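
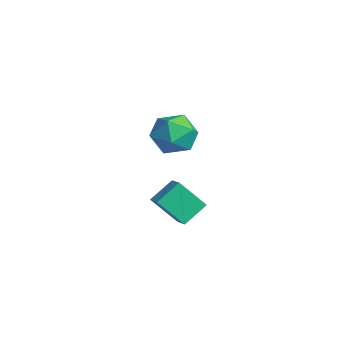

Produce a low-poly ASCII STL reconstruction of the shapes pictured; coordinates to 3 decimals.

solid 
facet normal -0.368 -0.556 0.745
outer loop
vertex 1.796 -3.127 0.697
vertex 1.006 -3.048 0.366
vertex 1.986 -4.209 -0.016
endloop
endfacet
facet normal 0.918 -0.092 0.385
outer loop
vertex 2.594 -3.292 -1.246
vertex 1.796 -3.127 0.697
vertex 1.986 -4.209 -0.016
endloop
endfacet
facet normal -0.368 -0.556 0.745
outer loop
vertex 1.986 -4.209 -0.016
vertex 1.006 -3.048 0.366
vertex 1.196 -4.13 -0.347
endloop
endfacet
facet normal 0.145 -0.826 -0.544
outer loop
vertex 1.196 -4.13 -0.347
vertex 2.594 -3.292 -1.246
vertex 1.986 -4.209 -0.016
endloop
endfacet
facet normal -0.145 0.826 0.544
outer loop
vertex 1.796 -3.127 0.697
vertex 1.614 -2.131 -0.864
vertex 1.006 -3.048 0.366
endloop
endfacet
facet normal 0.918 -0.092 0.385
outer loop
vertex 2.404 -2.21 -0.533
vertex 1.796 -3.127 0.697
vertex 2.594 -3.292 -1.246
endloop
endfacet
facet normal -0.145 0.826 0.544
outer loop
vertex 2.404 -2.21 -0.533
vertex 1.614 -2.131 -0.864
vertex 1.796 -3.127 0.697
endloop
endfacet
facet normal -0.918 0.092 -0.385
outer loop
vertex 1.006 -3.048 0.366
vertex 1.614 -2.131 -0.864
vertex 1.196 -4.13 -0.347
endloop
endfacet
facet normal 0.145 -0.826 -0.544
outer loop
vertex 1.804 -3.213 -1.577
vertex 2.594 -3.292 -1.246
vertex 1.196 -4.13 -0.347
endloop
endfacet
facet normal -0.918 0.092 -0.385
outer loop
vertex 1.196 -4.13 -0.347
vertex 1.614 -2.131 -0.864
vertex 1.804 -3.213 -1.577
endloop
endfacet
facet normal 0.368 0.556 -0.745
outer loop
vertex 1.804 -3.213 -1.577
vertex 2.404 -2.21 -0.533
vertex 2.594 -3.292 -1.246
endloop
endfacet
facet normal 0.368 0.556 -0.745
outer loop
vertex 1.614 -2.131 -0.864
vertex 2.404 -2.21 -0.533
vertex 1.804 -3.213 -1.577
endloop
endfacet
facet normal 0.275 0.273 0.922
outer loop
vertex -3.733 -0.058 1.002
vertex -3.222 -1.119 1.163
vertex -2.593 -0.219 0.709
endloop
endfacet
facet normal 0.244 0.838 0.488
outer loop
vertex -3.733 -0.058 1.002
vertex -2.593 -0.219 0.709
vertex -3.308 0.405 -0.006
endloop
endfacet
facet normal -0.419 0.879 0.227
outer loop
vertex -3.733 -0.058 1.002
vertex -3.308 0.405 -0.006
vertex -4.379 -0.109 0.006
endloop
endfacet
facet normal -0.797 0.338 0.500
outer loop
vertex -3.733 -0.058 1.002
vertex -4.379 -0.109 0.006
vertex -4.326 -1.051 0.728
endloop
endfacet
facet normal -0.368 -0.036 0.929
outer loop
vertex -3.733 -0.058 1.002
vertex -4.326 -1.051 0.728
vertex -3.222 -1.119 1.163
endloop
endfacet
facet normal 0.689 0.723 -0.058
outer loop
vertex -3.308 0.405 -0.006
vertex -2.593 -0.219 0.709
vertex -2.534 -0.369 -0.468
endloop
endfacet
facet normal 0.740 -0.192 0.644
outer loop
vertex -2.593 -0.219 0.709
vertex -3.222 -1.119 1.163
vertex -2.481 -1.311 0.254
endloop
endfacet
facet normal -0.301 -0.692 0.656
outer loop
vertex -3.222 -1.119 1.163
vertex -4.326 -1.051 0.728
vertex -3.552 -1.825 0.266
endloop
endfacet
facet normal -0.996 -0.086 -0.039
outer loop
vertex -4.326 -1.051 0.728
vertex -4.379 -0.109 0.006
vertex -4.267 -1.201 -0.449
endloop
endfacet
facet normal -0.384 0.789 -0.480
outer loop
vertex -4.379 -0.109 0.006
vertex -3.308 0.405 -0.006
vertex -3.638 -0.301 -0.903
endloop
endfacet
facet normal 0.797 -0.338 -0.500
outer loop
vertex -3.127 -1.362 -0.742
vertex -2.534 -0.369 -0.468
vertex -2.481 -1.311 0.254
endloop
endfacet
facet normal 0.419 -0.879 -0.227
outer loop
vertex -3.127 -1.362 -0.742
vertex -2.481 -1.311 0.254
vertex -3.552 -1.825 0.266
endloop
endfacet
facet normal -0.244 -0.838 -0.488
outer loop
vertex -3.127 -1.362 -0.742
vertex -3.552 -1.825 0.266
vertex -4.267 -1.201 -0.449
endloop
endfacet
facet normal -0.275 -0.273 -0.922
outer loop
vertex -3.127 -1.362 -0.742
vertex -4.267 -1.201 -0.449
vertex -3.638 -0.301 -0.903
endloop
endfacet
facet normal 0.368 0.036 -0.929
outer loop
vertex -3.127 -1.362 -0.742
vertex -3.638 -0.301 -0.903
vertex -2.534 -0.369 -0.468
endloop
endfacet
facet normal 0.996 0.086 0.039
outer loop
vertex -2.481 -1.311 0.254
vertex -2.534 -0.369 -0.468
vertex -2.593 -0.219 0.709
endloop
endfacet
facet normal 0.384 -0.789 0.480
outer loop
vertex -3.552 -1.825 0.266
vertex -2.481 -1.311 0.254
vertex -3.222 -1.119 1.163
endloop
endfacet
facet normal -0.689 -0.723 0.058
outer loop
vertex -4.267 -1.201 -0.449
vertex -3.552 -1.825 0.266
vertex -4.326 -1.051 0.728
endloop
endfacet
facet normal -0.740 0.192 -0.644
outer loop
vertex -3.638 -0.301 -0.903
vertex -4.267 -1.201 -0.449
vertex -4.379 -0.109 0.006
endloop
endfacet
facet normal 0.301 0.692 -0.656
outer loop
vertex -2.534 -0.369 -0.468
vertex -3.638 -0.301 -0.903
vertex -3.308 0.405 -0.006
endloop
endfacet

endsolid


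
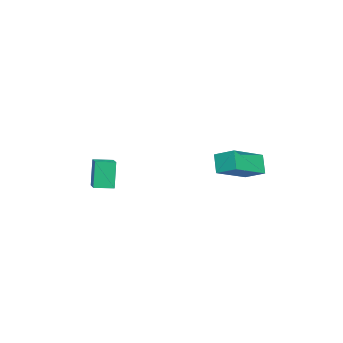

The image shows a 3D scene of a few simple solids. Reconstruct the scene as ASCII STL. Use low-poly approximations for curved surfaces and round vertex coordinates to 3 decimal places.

solid 
facet normal -0.473 -0.253 0.844
outer loop
vertex -0.709 1.656 3.411
vertex -2.31 2.362 2.726
vertex -0.938 0.747 3.01
endloop
endfacet
facet normal 0.852 -0.375 0.364
outer loop
vertex -0.47 0.998 2.174
vertex -0.709 1.656 3.411
vertex -0.938 0.747 3.01
endloop
endfacet
facet normal -0.473 -0.253 0.844
outer loop
vertex -0.938 0.747 3.01
vertex -2.31 2.362 2.726
vertex -2.54 1.453 2.324
endloop
endfacet
facet normal -0.224 -0.892 -0.393
outer loop
vertex -2.54 1.453 2.324
vertex -0.47 0.998 2.174
vertex -0.938 0.747 3.01
endloop
endfacet
facet normal 0.225 0.891 0.393
outer loop
vertex -0.709 1.656 3.411
vertex -1.842 2.613 1.89
vertex -2.31 2.362 2.726
endloop
endfacet
facet normal 0.851 -0.377 0.365
outer loop
vertex -0.24 1.907 2.576
vertex -0.709 1.656 3.411
vertex -0.47 0.998 2.174
endloop
endfacet
facet normal 0.224 0.891 0.394
outer loop
vertex -0.24 1.907 2.576
vertex -1.842 2.613 1.89
vertex -0.709 1.656 3.411
endloop
endfacet
facet normal -0.852 0.376 -0.364
outer loop
vertex -2.31 2.362 2.726
vertex -1.842 2.613 1.89
vertex -2.54 1.453 2.324
endloop
endfacet
facet normal -0.224 -0.891 -0.394
outer loop
vertex -2.071 1.704 1.489
vertex -0.47 0.998 2.174
vertex -2.54 1.453 2.324
endloop
endfacet
facet normal -0.852 0.376 -0.365
outer loop
vertex -2.54 1.453 2.324
vertex -1.842 2.613 1.89
vertex -2.071 1.704 1.489
endloop
endfacet
facet normal 0.473 0.254 -0.844
outer loop
vertex -2.071 1.704 1.489
vertex -0.24 1.907 2.576
vertex -0.47 0.998 2.174
endloop
endfacet
facet normal 0.473 0.253 -0.844
outer loop
vertex -1.842 2.613 1.89
vertex -0.24 1.907 2.576
vertex -2.071 1.704 1.489
endloop
endfacet
facet normal -0.857 -0.463 -0.225
outer loop
vertex -0.002 -4.137 2.459
vertex -0.391 -3.384 2.392
vertex 0.318 -4.089 1.138
endloop
endfacet
facet normal 0.457 -0.886 0.078
outer loop
vertex 1.271 -3.576 1.388
vertex -0.002 -4.137 2.459
vertex 0.318 -4.089 1.138
endloop
endfacet
facet normal -0.858 -0.462 -0.225
outer loop
vertex 0.318 -4.089 1.138
vertex -0.391 -3.384 2.392
vertex -0.07 -3.336 1.071
endloop
endfacet
facet normal 0.236 0.035 -0.971
outer loop
vertex -0.07 -3.336 1.071
vertex 1.271 -3.576 1.388
vertex 0.318 -4.089 1.138
endloop
endfacet
facet normal -0.236 -0.035 0.971
outer loop
vertex -0.002 -4.137 2.459
vertex 0.562 -2.871 2.642
vertex -0.391 -3.384 2.392
endloop
endfacet
facet normal 0.457 -0.886 0.079
outer loop
vertex 0.95 -3.624 2.709
vertex -0.002 -4.137 2.459
vertex 1.271 -3.576 1.388
endloop
endfacet
facet normal -0.236 -0.035 0.971
outer loop
vertex 0.95 -3.624 2.709
vertex 0.562 -2.871 2.642
vertex -0.002 -4.137 2.459
endloop
endfacet
facet normal -0.456 0.886 -0.079
outer loop
vertex -0.391 -3.384 2.392
vertex 0.562 -2.871 2.642
vertex -0.07 -3.336 1.071
endloop
endfacet
facet normal 0.236 0.035 -0.971
outer loop
vertex 0.882 -2.823 1.321
vertex 1.271 -3.576 1.388
vertex -0.07 -3.336 1.071
endloop
endfacet
facet normal -0.457 0.886 -0.078
outer loop
vertex -0.07 -3.336 1.071
vertex 0.562 -2.871 2.642
vertex 0.882 -2.823 1.321
endloop
endfacet
facet normal 0.857 0.463 0.225
outer loop
vertex 0.882 -2.823 1.321
vertex 0.95 -3.624 2.709
vertex 1.271 -3.576 1.388
endloop
endfacet
facet normal 0.858 0.462 0.225
outer loop
vertex 0.562 -2.871 2.642
vertex 0.95 -3.624 2.709
vertex 0.882 -2.823 1.321
endloop
endfacet

endsolid


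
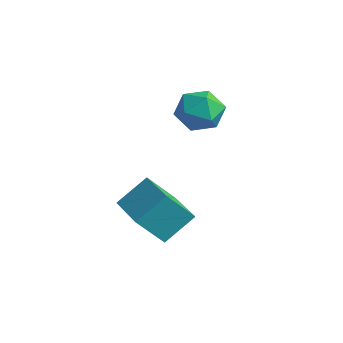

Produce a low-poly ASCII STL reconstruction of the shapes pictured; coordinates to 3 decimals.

solid 
facet normal -0.936 0.332 -0.114
outer loop
vertex 1.414 -2.888 -2.394
vertex 1.706 -1.742 -1.455
vertex 1.888 -1.98 -3.649
endloop
endfacet
facet normal -0.194 -0.759 -0.622
outer loop
vertex 3.574 -2.578 -3.445
vertex 1.414 -2.888 -2.394
vertex 1.888 -1.98 -3.649
endloop
endfacet
facet normal -0.936 0.332 -0.114
outer loop
vertex 1.888 -1.98 -3.649
vertex 1.706 -1.742 -1.455
vertex 2.181 -0.834 -2.711
endloop
endfacet
facet normal 0.292 0.560 -0.775
outer loop
vertex 2.181 -0.834 -2.711
vertex 3.574 -2.578 -3.445
vertex 1.888 -1.98 -3.649
endloop
endfacet
facet normal -0.293 -0.560 0.775
outer loop
vertex 1.414 -2.888 -2.394
vertex 3.392 -2.34 -1.251
vertex 1.706 -1.742 -1.455
endloop
endfacet
facet normal -0.194 -0.759 -0.622
outer loop
vertex 3.099 -3.486 -2.189
vertex 1.414 -2.888 -2.394
vertex 3.574 -2.578 -3.445
endloop
endfacet
facet normal -0.293 -0.560 0.775
outer loop
vertex 3.099 -3.486 -2.189
vertex 3.392 -2.34 -1.251
vertex 1.414 -2.888 -2.394
endloop
endfacet
facet normal 0.194 0.759 0.622
outer loop
vertex 1.706 -1.742 -1.455
vertex 3.392 -2.34 -1.251
vertex 2.181 -0.834 -2.711
endloop
endfacet
facet normal 0.293 0.560 -0.775
outer loop
vertex 3.866 -1.432 -2.506
vertex 3.574 -2.578 -3.445
vertex 2.181 -0.834 -2.711
endloop
endfacet
facet normal 0.194 0.759 0.622
outer loop
vertex 2.181 -0.834 -2.711
vertex 3.392 -2.34 -1.251
vertex 3.866 -1.432 -2.506
endloop
endfacet
facet normal 0.936 -0.332 0.114
outer loop
vertex 3.866 -1.432 -2.506
vertex 3.099 -3.486 -2.189
vertex 3.574 -2.578 -3.445
endloop
endfacet
facet normal 0.936 -0.332 0.113
outer loop
vertex 3.392 -2.34 -1.251
vertex 3.099 -3.486 -2.189
vertex 3.866 -1.432 -2.506
endloop
endfacet
facet normal 0.104 0.970 0.220
outer loop
vertex 1.985 1.213 0.962
vertex 1.884 1.006 1.923
vertex 2.782 1.004 1.509
endloop
endfacet
facet normal 0.465 0.804 -0.371
outer loop
vertex 1.985 1.213 0.962
vertex 2.782 1.004 1.509
vertex 2.697 0.632 0.597
endloop
endfacet
facet normal 0.004 0.535 -0.845
outer loop
vertex 1.985 1.213 0.962
vertex 2.697 0.632 0.597
vertex 1.747 0.403 0.448
endloop
endfacet
facet normal -0.644 0.536 -0.546
outer loop
vertex 1.985 1.213 0.962
vertex 1.747 0.403 0.448
vertex 1.245 0.634 1.267
endloop
endfacet
facet normal -0.583 0.804 0.112
outer loop
vertex 1.985 1.213 0.962
vertex 1.245 0.634 1.267
vertex 1.884 1.006 1.923
endloop
endfacet
facet normal 0.934 0.291 -0.206
outer loop
vertex 2.697 0.632 0.597
vertex 2.782 1.004 1.509
vertex 3.035 0.066 1.333
endloop
endfacet
facet normal 0.348 0.561 0.751
outer loop
vertex 2.782 1.004 1.509
vertex 1.884 1.006 1.923
vertex 2.533 0.297 2.152
endloop
endfacet
facet normal -0.763 0.294 0.576
outer loop
vertex 1.884 1.006 1.923
vertex 1.245 0.634 1.267
vertex 1.583 0.068 2.003
endloop
endfacet
facet normal -0.861 -0.141 -0.488
outer loop
vertex 1.245 0.634 1.267
vertex 1.747 0.403 0.448
vertex 1.498 -0.304 1.091
endloop
endfacet
facet normal 0.187 -0.143 -0.972
outer loop
vertex 1.747 0.403 0.448
vertex 2.697 0.632 0.597
vertex 2.396 -0.306 0.677
endloop
endfacet
facet normal 0.644 -0.536 0.546
outer loop
vertex 2.295 -0.513 1.638
vertex 3.035 0.066 1.333
vertex 2.533 0.297 2.152
endloop
endfacet
facet normal -0.004 -0.535 0.845
outer loop
vertex 2.295 -0.513 1.638
vertex 2.533 0.297 2.152
vertex 1.583 0.068 2.003
endloop
endfacet
facet normal -0.465 -0.804 0.371
outer loop
vertex 2.295 -0.513 1.638
vertex 1.583 0.068 2.003
vertex 1.498 -0.304 1.091
endloop
endfacet
facet normal -0.104 -0.970 -0.220
outer loop
vertex 2.295 -0.513 1.638
vertex 1.498 -0.304 1.091
vertex 2.396 -0.306 0.677
endloop
endfacet
facet normal 0.583 -0.804 -0.112
outer loop
vertex 2.295 -0.513 1.638
vertex 2.396 -0.306 0.677
vertex 3.035 0.066 1.333
endloop
endfacet
facet normal 0.861 0.141 0.488
outer loop
vertex 2.533 0.297 2.152
vertex 3.035 0.066 1.333
vertex 2.782 1.004 1.509
endloop
endfacet
facet normal -0.187 0.143 0.972
outer loop
vertex 1.583 0.068 2.003
vertex 2.533 0.297 2.152
vertex 1.884 1.006 1.923
endloop
endfacet
facet normal -0.934 -0.291 0.206
outer loop
vertex 1.498 -0.304 1.091
vertex 1.583 0.068 2.003
vertex 1.245 0.634 1.267
endloop
endfacet
facet normal -0.348 -0.561 -0.751
outer loop
vertex 2.396 -0.306 0.677
vertex 1.498 -0.304 1.091
vertex 1.747 0.403 0.448
endloop
endfacet
facet normal 0.763 -0.294 -0.576
outer loop
vertex 3.035 0.066 1.333
vertex 2.396 -0.306 0.677
vertex 2.697 0.632 0.597
endloop
endfacet

endsolid


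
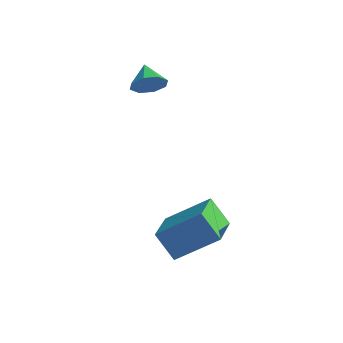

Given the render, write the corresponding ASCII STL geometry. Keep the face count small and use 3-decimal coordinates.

solid 
facet normal -0.677 0.189 0.712
outer loop
vertex 1.897 -1.827 -1.301
vertex 3.422 -0.986 -0.074
vertex 1.604 -0.299 -1.985
endloop
endfacet
facet normal -0.716 -0.395 -0.576
outer loop
vertex 2.518 -0.554 -2.946
vertex 1.897 -1.827 -1.301
vertex 1.604 -0.299 -1.985
endloop
endfacet
facet normal -0.677 0.189 0.712
outer loop
vertex 1.604 -0.299 -1.985
vertex 3.422 -0.986 -0.074
vertex 3.129 0.542 -0.758
endloop
endfacet
facet normal -0.172 0.899 -0.402
outer loop
vertex 3.129 0.542 -0.758
vertex 2.518 -0.554 -2.946
vertex 1.604 -0.299 -1.985
endloop
endfacet
facet normal 0.172 -0.899 0.402
outer loop
vertex 1.897 -1.827 -1.301
vertex 4.336 -1.241 -1.035
vertex 3.422 -0.986 -0.074
endloop
endfacet
facet normal -0.716 -0.395 -0.576
outer loop
vertex 2.811 -2.082 -2.262
vertex 1.897 -1.827 -1.301
vertex 2.518 -0.554 -2.946
endloop
endfacet
facet normal 0.172 -0.899 0.402
outer loop
vertex 2.811 -2.082 -2.262
vertex 4.336 -1.241 -1.035
vertex 1.897 -1.827 -1.301
endloop
endfacet
facet normal 0.716 0.395 0.576
outer loop
vertex 3.422 -0.986 -0.074
vertex 4.336 -1.241 -1.035
vertex 3.129 0.542 -0.758
endloop
endfacet
facet normal -0.172 0.899 -0.402
outer loop
vertex 4.043 0.287 -1.719
vertex 2.518 -0.554 -2.946
vertex 3.129 0.542 -0.758
endloop
endfacet
facet normal 0.716 0.395 0.576
outer loop
vertex 3.129 0.542 -0.758
vertex 4.336 -1.241 -1.035
vertex 4.043 0.287 -1.719
endloop
endfacet
facet normal 0.677 -0.189 -0.712
outer loop
vertex 4.043 0.287 -1.719
vertex 2.811 -2.082 -2.262
vertex 2.518 -0.554 -2.946
endloop
endfacet
facet normal 0.677 -0.189 -0.712
outer loop
vertex 4.336 -1.241 -1.035
vertex 2.811 -2.082 -2.262
vertex 4.043 0.287 -1.719
endloop
endfacet
facet normal 0.551 -0.774 -0.312
outer loop
vertex -0.491 3.566 2.729
vertex -0.91 3.538 2.06
vertex -0.254 3.911 2.292
endloop
endfacet
facet normal 0.306 0.659 0.687
outer loop
vertex -0.491 3.566 2.729
vertex -0.254 3.911 2.292
vertex -1.51 4.382 2.4
endloop
endfacet
facet normal 0.551 -0.774 -0.312
outer loop
vertex -0.254 3.911 2.292
vertex -0.91 3.538 2.06
vertex -0.401 4.037 1.72
endloop
endfacet
facet normal 0.357 0.927 0.112
outer loop
vertex -0.254 3.911 2.292
vertex -0.401 4.037 1.72
vertex -1.51 4.382 2.4
endloop
endfacet
facet normal 0.550 -0.774 -0.313
outer loop
vertex -0.401 4.037 1.72
vertex -0.91 3.538 2.06
vertex -0.846 3.872 1.346
endloop
endfacet
facet normal 0.021 0.905 -0.425
outer loop
vertex -0.401 4.037 1.72
vertex -0.846 3.872 1.346
vertex -1.51 4.382 2.4
endloop
endfacet
facet normal 0.551 -0.774 -0.313
outer loop
vertex -0.846 3.872 1.346
vertex -0.91 3.538 2.06
vertex -1.329 3.51 1.391
endloop
endfacet
facet normal -0.510 0.604 -0.613
outer loop
vertex -0.846 3.872 1.346
vertex -1.329 3.51 1.391
vertex -1.51 4.382 2.4
endloop
endfacet
facet normal 0.550 -0.774 -0.312
outer loop
vertex -1.329 3.51 1.391
vertex -0.91 3.538 2.06
vertex -1.567 3.165 1.827
endloop
endfacet
facet normal -0.918 0.203 -0.340
outer loop
vertex -1.329 3.51 1.391
vertex -1.567 3.165 1.827
vertex -1.51 4.382 2.4
endloop
endfacet
facet normal 0.550 -0.774 -0.313
outer loop
vertex -1.567 3.165 1.827
vertex -0.91 3.538 2.06
vertex -1.419 3.039 2.399
endloop
endfacet
facet normal -0.969 -0.066 0.236
outer loop
vertex -1.567 3.165 1.827
vertex -1.419 3.039 2.399
vertex -1.51 4.382 2.4
endloop
endfacet
facet normal 0.551 -0.774 -0.312
outer loop
vertex -1.419 3.039 2.399
vertex -0.91 3.538 2.06
vertex -0.974 3.205 2.773
endloop
endfacet
facet normal -0.633 -0.043 0.773
outer loop
vertex -1.419 3.039 2.399
vertex -0.974 3.205 2.773
vertex -1.51 4.382 2.4
endloop
endfacet
facet normal 0.550 -0.774 -0.312
outer loop
vertex -0.974 3.205 2.773
vertex -0.91 3.538 2.06
vertex -0.491 3.566 2.729
endloop
endfacet
facet normal -0.104 0.257 0.961
outer loop
vertex -0.974 3.205 2.773
vertex -0.491 3.566 2.729
vertex -1.51 4.382 2.4
endloop
endfacet

endsolid


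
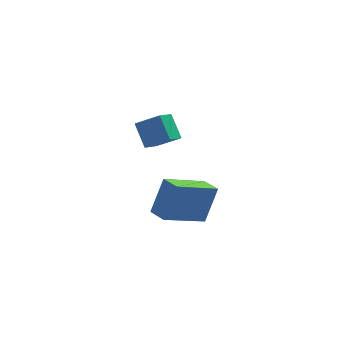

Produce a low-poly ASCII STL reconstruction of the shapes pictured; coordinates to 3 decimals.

solid 
facet normal -0.811 -0.407 0.419
outer loop
vertex 0.956 -4.57 -2.13
vertex 0.506 -3.761 -2.215
vertex 0.379 -5.057 -3.72
endloop
endfacet
facet normal 0.483 -0.871 0.092
outer loop
vertex 2.134 -4.179 -4.625
vertex 0.956 -4.57 -2.13
vertex 0.379 -5.057 -3.72
endloop
endfacet
facet normal -0.812 -0.406 0.418
outer loop
vertex 0.379 -5.057 -3.72
vertex 0.506 -3.761 -2.215
vertex -0.07 -4.247 -3.805
endloop
endfacet
facet normal -0.328 -0.276 -0.903
outer loop
vertex -0.07 -4.247 -3.805
vertex 2.134 -4.179 -4.625
vertex 0.379 -5.057 -3.72
endloop
endfacet
facet normal 0.327 0.277 0.903
outer loop
vertex 0.956 -4.57 -2.13
vertex 2.261 -2.883 -3.12
vertex 0.506 -3.761 -2.215
endloop
endfacet
facet normal 0.483 -0.871 0.091
outer loop
vertex 2.71 -3.693 -3.035
vertex 0.956 -4.57 -2.13
vertex 2.134 -4.179 -4.625
endloop
endfacet
facet normal 0.328 0.277 0.903
outer loop
vertex 2.71 -3.693 -3.035
vertex 2.261 -2.883 -3.12
vertex 0.956 -4.57 -2.13
endloop
endfacet
facet normal -0.483 0.871 -0.091
outer loop
vertex 0.506 -3.761 -2.215
vertex 2.261 -2.883 -3.12
vertex -0.07 -4.247 -3.805
endloop
endfacet
facet normal -0.328 -0.277 -0.903
outer loop
vertex 1.684 -3.37 -4.71
vertex 2.134 -4.179 -4.625
vertex -0.07 -4.247 -3.805
endloop
endfacet
facet normal -0.483 0.871 -0.092
outer loop
vertex -0.07 -4.247 -3.805
vertex 2.261 -2.883 -3.12
vertex 1.684 -3.37 -4.71
endloop
endfacet
facet normal 0.812 0.407 -0.419
outer loop
vertex 1.684 -3.37 -4.71
vertex 2.71 -3.693 -3.035
vertex 2.134 -4.179 -4.625
endloop
endfacet
facet normal 0.812 0.406 -0.419
outer loop
vertex 2.261 -2.883 -3.12
vertex 2.71 -3.693 -3.035
vertex 1.684 -3.37 -4.71
endloop
endfacet
facet normal -0.539 -0.722 0.434
outer loop
vertex 1.132 -0.099 -2.389
vertex 0.787 0.742 -1.419
vertex 0.107 0.26 -3.066
endloop
endfacet
facet normal 0.260 -0.632 -0.730
outer loop
vertex 0.673 1.018 -3.521
vertex 1.132 -0.099 -2.389
vertex 0.107 0.26 -3.066
endloop
endfacet
facet normal -0.540 -0.721 0.434
outer loop
vertex 0.107 0.26 -3.066
vertex 0.787 0.742 -1.419
vertex -0.238 1.102 -2.095
endloop
endfacet
facet normal -0.801 0.281 -0.528
outer loop
vertex -0.238 1.102 -2.095
vertex 0.673 1.018 -3.521
vertex 0.107 0.26 -3.066
endloop
endfacet
facet normal 0.801 -0.281 0.529
outer loop
vertex 1.132 -0.099 -2.389
vertex 1.353 1.5 -1.874
vertex 0.787 0.742 -1.419
endloop
endfacet
facet normal 0.259 -0.633 -0.730
outer loop
vertex 1.698 0.658 -2.845
vertex 1.132 -0.099 -2.389
vertex 0.673 1.018 -3.521
endloop
endfacet
facet normal 0.801 -0.281 0.528
outer loop
vertex 1.698 0.658 -2.845
vertex 1.353 1.5 -1.874
vertex 1.132 -0.099 -2.389
endloop
endfacet
facet normal -0.260 0.632 0.730
outer loop
vertex 0.787 0.742 -1.419
vertex 1.353 1.5 -1.874
vertex -0.238 1.102 -2.095
endloop
endfacet
facet normal -0.801 0.281 -0.528
outer loop
vertex 0.328 1.859 -2.551
vertex 0.673 1.018 -3.521
vertex -0.238 1.102 -2.095
endloop
endfacet
facet normal -0.260 0.633 0.729
outer loop
vertex -0.238 1.102 -2.095
vertex 1.353 1.5 -1.874
vertex 0.328 1.859 -2.551
endloop
endfacet
facet normal 0.540 0.722 -0.434
outer loop
vertex 0.328 1.859 -2.551
vertex 1.698 0.658 -2.845
vertex 0.673 1.018 -3.521
endloop
endfacet
facet normal 0.539 0.722 -0.434
outer loop
vertex 1.353 1.5 -1.874
vertex 1.698 0.658 -2.845
vertex 0.328 1.859 -2.551
endloop
endfacet

endsolid


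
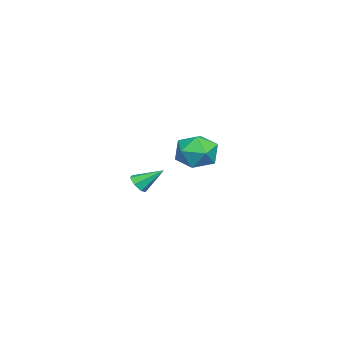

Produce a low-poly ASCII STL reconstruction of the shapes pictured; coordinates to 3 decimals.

solid 
facet normal -0.375 0.912 -0.167
outer loop
vertex -2.119 2.342 2.656
vertex -3.217 1.95 2.978
vertex -2.47 2.409 3.811
endloop
endfacet
facet normal 0.309 0.950 0.039
outer loop
vertex -2.119 2.342 2.656
vertex -2.47 2.409 3.811
vertex -1.346 2.055 3.54
endloop
endfacet
facet normal 0.699 0.575 -0.425
outer loop
vertex -2.119 2.342 2.656
vertex -1.346 2.055 3.54
vertex -1.398 1.379 2.539
endloop
endfacet
facet normal 0.258 0.305 -0.917
outer loop
vertex -2.119 2.342 2.656
vertex -1.398 1.379 2.539
vertex -2.554 1.314 2.192
endloop
endfacet
facet normal -0.405 0.513 -0.757
outer loop
vertex -2.119 2.342 2.656
vertex -2.554 1.314 2.192
vertex -3.217 1.95 2.978
endloop
endfacet
facet normal 0.364 0.638 0.678
outer loop
vertex -1.346 2.055 3.54
vertex -2.47 2.409 3.811
vertex -1.966 1.486 4.408
endloop
endfacet
facet normal -0.740 0.576 0.346
outer loop
vertex -2.47 2.409 3.811
vertex -3.217 1.95 2.978
vertex -3.122 1.421 4.061
endloop
endfacet
facet normal -0.790 -0.070 -0.610
outer loop
vertex -3.217 1.95 2.978
vertex -2.554 1.314 2.192
vertex -3.174 0.745 3.06
endloop
endfacet
facet normal 0.284 -0.407 -0.868
outer loop
vertex -2.554 1.314 2.192
vertex -1.398 1.379 2.539
vertex -2.05 0.391 2.789
endloop
endfacet
facet normal 0.997 0.031 -0.072
outer loop
vertex -1.398 1.379 2.539
vertex -1.346 2.055 3.54
vertex -1.303 0.85 3.622
endloop
endfacet
facet normal -0.258 -0.305 0.917
outer loop
vertex -2.401 0.458 3.944
vertex -1.966 1.486 4.408
vertex -3.122 1.421 4.061
endloop
endfacet
facet normal -0.699 -0.575 0.425
outer loop
vertex -2.401 0.458 3.944
vertex -3.122 1.421 4.061
vertex -3.174 0.745 3.06
endloop
endfacet
facet normal -0.309 -0.950 -0.039
outer loop
vertex -2.401 0.458 3.944
vertex -3.174 0.745 3.06
vertex -2.05 0.391 2.789
endloop
endfacet
facet normal 0.375 -0.912 0.167
outer loop
vertex -2.401 0.458 3.944
vertex -2.05 0.391 2.789
vertex -1.303 0.85 3.622
endloop
endfacet
facet normal 0.405 -0.513 0.757
outer loop
vertex -2.401 0.458 3.944
vertex -1.303 0.85 3.622
vertex -1.966 1.486 4.408
endloop
endfacet
facet normal -0.284 0.407 0.868
outer loop
vertex -3.122 1.421 4.061
vertex -1.966 1.486 4.408
vertex -2.47 2.409 3.811
endloop
endfacet
facet normal -0.997 -0.031 0.072
outer loop
vertex -3.174 0.745 3.06
vertex -3.122 1.421 4.061
vertex -3.217 1.95 2.978
endloop
endfacet
facet normal -0.364 -0.638 -0.678
outer loop
vertex -2.05 0.391 2.789
vertex -3.174 0.745 3.06
vertex -2.554 1.314 2.192
endloop
endfacet
facet normal 0.740 -0.576 -0.346
outer loop
vertex -1.303 0.85 3.622
vertex -2.05 0.391 2.789
vertex -1.398 1.379 2.539
endloop
endfacet
facet normal 0.790 0.070 0.610
outer loop
vertex -1.966 1.486 4.408
vertex -1.303 0.85 3.622
vertex -1.346 2.055 3.54
endloop
endfacet
facet normal 0.129 -0.793 -0.596
outer loop
vertex 4.629 0.056 3.499
vertex 4.063 0.085 3.338
vertex 4.529 0.347 3.09
endloop
endfacet
facet normal 0.869 0.478 0.128
outer loop
vertex 4.629 0.056 3.499
vertex 4.529 0.347 3.09
vertex 3.877 1.235 4.202
endloop
endfacet
facet normal 0.128 -0.793 -0.596
outer loop
vertex 4.529 0.347 3.09
vertex 4.063 0.085 3.338
vertex 4.078 0.441 2.868
endloop
endfacet
facet normal 0.382 0.818 -0.430
outer loop
vertex 4.529 0.347 3.09
vertex 4.078 0.441 2.868
vertex 3.877 1.235 4.202
endloop
endfacet
facet normal 0.128 -0.793 -0.596
outer loop
vertex 4.078 0.441 2.868
vertex 4.063 0.085 3.338
vertex 3.615 0.267 3.0
endloop
endfacet
facet normal -0.426 0.748 -0.509
outer loop
vertex 4.078 0.441 2.868
vertex 3.615 0.267 3.0
vertex 3.877 1.235 4.202
endloop
endfacet
facet normal 0.127 -0.793 -0.596
outer loop
vertex 3.615 0.267 3.0
vertex 4.063 0.085 3.338
vertex 3.489 -0.044 3.387
endloop
endfacet
facet normal -0.946 0.320 -0.051
outer loop
vertex 3.615 0.267 3.0
vertex 3.489 -0.044 3.387
vertex 3.877 1.235 4.202
endloop
endfacet
facet normal 0.127 -0.793 -0.596
outer loop
vertex 3.489 -0.044 3.387
vertex 4.063 0.085 3.338
vertex 3.795 -0.258 3.737
endloop
endfacet
facet normal -0.787 -0.144 0.600
outer loop
vertex 3.489 -0.044 3.387
vertex 3.795 -0.258 3.737
vertex 3.877 1.235 4.202
endloop
endfacet
facet normal 0.129 -0.793 -0.595
outer loop
vertex 3.795 -0.258 3.737
vertex 4.063 0.085 3.338
vertex 4.303 -0.213 3.787
endloop
endfacet
facet normal -0.068 -0.293 0.954
outer loop
vertex 3.795 -0.258 3.737
vertex 4.303 -0.213 3.787
vertex 3.877 1.235 4.202
endloop
endfacet
facet normal 0.129 -0.793 -0.595
outer loop
vertex 4.303 -0.213 3.787
vertex 4.063 0.085 3.338
vertex 4.629 0.056 3.499
endloop
endfacet
facet normal 0.669 -0.016 0.743
outer loop
vertex 4.303 -0.213 3.787
vertex 4.629 0.056 3.499
vertex 3.877 1.235 4.202
endloop
endfacet

endsolid


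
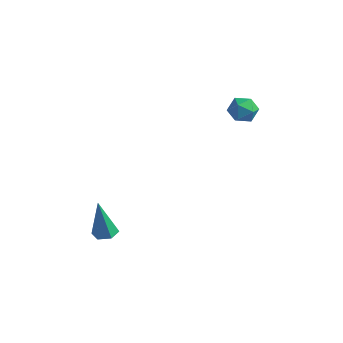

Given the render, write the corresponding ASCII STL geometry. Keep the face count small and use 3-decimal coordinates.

solid 
facet normal 0.157 0.035 -0.987
outer loop
vertex 0.769 -2.671 -3.576
vertex 0.251 -2.376 -3.648
vertex 0.76 -2.071 -3.556
endloop
endfacet
facet normal 0.914 0.000 0.406
outer loop
vertex 0.769 -2.671 -3.576
vertex 0.76 -2.071 -3.556
vertex -0.051 -2.444 -1.732
endloop
endfacet
facet normal 0.157 0.035 -0.987
outer loop
vertex 0.76 -2.071 -3.556
vertex 0.251 -2.376 -3.648
vertex 0.242 -1.776 -3.628
endloop
endfacet
facet normal 0.424 0.832 0.359
outer loop
vertex 0.76 -2.071 -3.556
vertex 0.242 -1.776 -3.628
vertex -0.051 -2.444 -1.732
endloop
endfacet
facet normal 0.156 0.035 -0.987
outer loop
vertex 0.242 -1.776 -3.628
vertex 0.251 -2.376 -3.648
vertex -0.266 -2.081 -3.719
endloop
endfacet
facet normal -0.531 0.822 0.208
outer loop
vertex 0.242 -1.776 -3.628
vertex -0.266 -2.081 -3.719
vertex -0.051 -2.444 -1.732
endloop
endfacet
facet normal 0.156 0.035 -0.987
outer loop
vertex -0.266 -2.081 -3.719
vertex 0.251 -2.376 -3.648
vertex -0.258 -2.68 -3.739
endloop
endfacet
facet normal -0.994 -0.017 0.105
outer loop
vertex -0.266 -2.081 -3.719
vertex -0.258 -2.68 -3.739
vertex -0.051 -2.444 -1.732
endloop
endfacet
facet normal 0.155 0.035 -0.987
outer loop
vertex -0.258 -2.68 -3.739
vertex 0.251 -2.376 -3.648
vertex 0.26 -2.975 -3.668
endloop
endfacet
facet normal -0.505 -0.850 0.152
outer loop
vertex -0.258 -2.68 -3.739
vertex 0.26 -2.975 -3.668
vertex -0.051 -2.444 -1.732
endloop
endfacet
facet normal 0.157 0.035 -0.987
outer loop
vertex 0.26 -2.975 -3.668
vertex 0.251 -2.376 -3.648
vertex 0.769 -2.671 -3.576
endloop
endfacet
facet normal 0.448 -0.841 0.303
outer loop
vertex 0.26 -2.975 -3.668
vertex 0.769 -2.671 -3.576
vertex -0.051 -2.444 -1.732
endloop
endfacet
facet normal -0.174 0.001 0.985
outer loop
vertex 3.666 3.82 2.561
vertex 2.948 3.661 2.434
vertex 3.442 3.109 2.522
endloop
endfacet
facet normal 0.496 -0.203 0.845
outer loop
vertex 3.666 3.82 2.561
vertex 3.442 3.109 2.522
vertex 4.081 3.318 2.197
endloop
endfacet
facet normal 0.814 0.324 0.482
outer loop
vertex 3.666 3.82 2.561
vertex 4.081 3.318 2.197
vertex 3.981 3.999 1.908
endloop
endfacet
facet normal 0.341 0.851 0.398
outer loop
vertex 3.666 3.82 2.561
vertex 3.981 3.999 1.908
vertex 3.281 4.211 2.055
endloop
endfacet
facet normal -0.270 0.652 0.709
outer loop
vertex 3.666 3.82 2.561
vertex 3.281 4.211 2.055
vertex 2.948 3.661 2.434
endloop
endfacet
facet normal 0.468 -0.777 0.421
outer loop
vertex 4.081 3.318 2.197
vertex 3.442 3.109 2.522
vertex 3.619 2.849 1.845
endloop
endfacet
facet normal -0.616 -0.448 0.648
outer loop
vertex 3.442 3.109 2.522
vertex 2.948 3.661 2.434
vertex 2.919 3.061 1.992
endloop
endfacet
facet normal -0.769 0.606 0.203
outer loop
vertex 2.948 3.661 2.434
vertex 3.281 4.211 2.055
vertex 2.819 3.742 1.703
endloop
endfacet
facet normal 0.218 0.929 -0.300
outer loop
vertex 3.281 4.211 2.055
vertex 3.981 3.999 1.908
vertex 3.458 3.951 1.378
endloop
endfacet
facet normal 0.983 0.074 -0.165
outer loop
vertex 3.981 3.999 1.908
vertex 4.081 3.318 2.197
vertex 3.952 3.399 1.466
endloop
endfacet
facet normal -0.341 -0.851 -0.398
outer loop
vertex 3.234 3.24 1.339
vertex 3.619 2.849 1.845
vertex 2.919 3.061 1.992
endloop
endfacet
facet normal -0.814 -0.324 -0.482
outer loop
vertex 3.234 3.24 1.339
vertex 2.919 3.061 1.992
vertex 2.819 3.742 1.703
endloop
endfacet
facet normal -0.496 0.203 -0.845
outer loop
vertex 3.234 3.24 1.339
vertex 2.819 3.742 1.703
vertex 3.458 3.951 1.378
endloop
endfacet
facet normal 0.174 -0.001 -0.985
outer loop
vertex 3.234 3.24 1.339
vertex 3.458 3.951 1.378
vertex 3.952 3.399 1.466
endloop
endfacet
facet normal 0.270 -0.652 -0.709
outer loop
vertex 3.234 3.24 1.339
vertex 3.952 3.399 1.466
vertex 3.619 2.849 1.845
endloop
endfacet
facet normal -0.218 -0.929 0.300
outer loop
vertex 2.919 3.061 1.992
vertex 3.619 2.849 1.845
vertex 3.442 3.109 2.522
endloop
endfacet
facet normal -0.983 -0.074 0.165
outer loop
vertex 2.819 3.742 1.703
vertex 2.919 3.061 1.992
vertex 2.948 3.661 2.434
endloop
endfacet
facet normal -0.468 0.777 -0.421
outer loop
vertex 3.458 3.951 1.378
vertex 2.819 3.742 1.703
vertex 3.281 4.211 2.055
endloop
endfacet
facet normal 0.616 0.448 -0.648
outer loop
vertex 3.952 3.399 1.466
vertex 3.458 3.951 1.378
vertex 3.981 3.999 1.908
endloop
endfacet
facet normal 0.769 -0.606 -0.203
outer loop
vertex 3.619 2.849 1.845
vertex 3.952 3.399 1.466
vertex 4.081 3.318 2.197
endloop
endfacet

endsolid


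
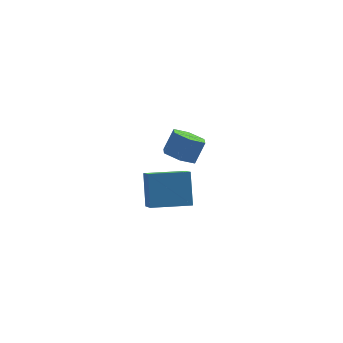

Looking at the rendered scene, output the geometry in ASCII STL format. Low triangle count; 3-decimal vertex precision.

solid 
facet normal -0.972 0.227 0.059
outer loop
vertex -1.005 -0.286 -2.084
vertex -0.819 0.744 -2.983
vertex -1.321 -1.318 -3.332
endloop
endfacet
facet normal -0.135 -0.747 0.652
outer loop
vertex 0.419 -1.724 -3.437
vertex -1.005 -0.286 -2.084
vertex -1.321 -1.318 -3.332
endloop
endfacet
facet normal -0.972 0.227 0.059
outer loop
vertex -1.321 -1.318 -3.332
vertex -0.819 0.744 -2.983
vertex -1.135 -0.288 -4.231
endloop
endfacet
facet normal -0.192 -0.626 -0.756
outer loop
vertex -1.135 -0.288 -4.231
vertex 0.419 -1.724 -3.437
vertex -1.321 -1.318 -3.332
endloop
endfacet
facet normal 0.192 0.626 0.756
outer loop
vertex -1.005 -0.286 -2.084
vertex 0.921 0.338 -3.088
vertex -0.819 0.744 -2.983
endloop
endfacet
facet normal -0.135 -0.747 0.652
outer loop
vertex 0.735 -0.692 -2.189
vertex -1.005 -0.286 -2.084
vertex 0.419 -1.724 -3.437
endloop
endfacet
facet normal 0.192 0.626 0.756
outer loop
vertex 0.735 -0.692 -2.189
vertex 0.921 0.338 -3.088
vertex -1.005 -0.286 -2.084
endloop
endfacet
facet normal 0.135 0.747 -0.652
outer loop
vertex -0.819 0.744 -2.983
vertex 0.921 0.338 -3.088
vertex -1.135 -0.288 -4.231
endloop
endfacet
facet normal -0.192 -0.626 -0.756
outer loop
vertex 0.605 -0.694 -4.336
vertex 0.419 -1.724 -3.437
vertex -1.135 -0.288 -4.231
endloop
endfacet
facet normal 0.135 0.747 -0.652
outer loop
vertex -1.135 -0.288 -4.231
vertex 0.921 0.338 -3.088
vertex 0.605 -0.694 -4.336
endloop
endfacet
facet normal 0.972 -0.227 -0.059
outer loop
vertex 0.605 -0.694 -4.336
vertex 0.735 -0.692 -2.189
vertex 0.419 -1.724 -3.437
endloop
endfacet
facet normal 0.972 -0.227 -0.059
outer loop
vertex 0.921 0.338 -3.088
vertex 0.735 -0.692 -2.189
vertex 0.605 -0.694 -4.336
endloop
endfacet
facet normal -0.524 -0.271 -0.807
outer loop
vertex -0.04 -2.911 0.83
vertex -0.678 -2.904 1.242
vertex -0.451 -2.274 0.883
endloop
endfacet
facet normal 0.657 0.473 -0.587
outer loop
vertex -0.04 -2.911 0.83
vertex -0.451 -2.274 0.883
vertex 0.516 -2.623 1.685
endloop
endfacet
facet normal 0.657 0.473 -0.587
outer loop
vertex 0.516 -2.623 1.685
vertex -0.451 -2.274 0.883
vertex 0.105 -1.986 1.738
endloop
endfacet
facet normal 0.525 0.272 0.807
outer loop
vertex 0.516 -2.623 1.685
vertex 0.105 -1.986 1.738
vertex -0.122 -2.616 2.098
endloop
endfacet
facet normal -0.524 -0.271 -0.807
outer loop
vertex -0.451 -2.274 0.883
vertex -0.678 -2.904 1.242
vertex -1.089 -2.267 1.295
endloop
endfacet
facet normal -0.140 0.962 -0.233
outer loop
vertex -0.451 -2.274 0.883
vertex -1.089 -2.267 1.295
vertex 0.105 -1.986 1.738
endloop
endfacet
facet normal -0.140 0.962 -0.233
outer loop
vertex 0.105 -1.986 1.738
vertex -1.089 -2.267 1.295
vertex -0.533 -1.979 2.151
endloop
endfacet
facet normal 0.525 0.272 0.807
outer loop
vertex 0.105 -1.986 1.738
vertex -0.533 -1.979 2.151
vertex -0.122 -2.616 2.098
endloop
endfacet
facet normal -0.525 -0.272 -0.807
outer loop
vertex -1.089 -2.267 1.295
vertex -0.678 -2.904 1.242
vertex -1.316 -2.897 1.655
endloop
endfacet
facet normal -0.797 0.489 0.353
outer loop
vertex -1.089 -2.267 1.295
vertex -1.316 -2.897 1.655
vertex -0.533 -1.979 2.151
endloop
endfacet
facet normal -0.797 0.489 0.354
outer loop
vertex -0.533 -1.979 2.151
vertex -1.316 -2.897 1.655
vertex -0.76 -2.609 2.51
endloop
endfacet
facet normal 0.524 0.271 0.807
outer loop
vertex -0.533 -1.979 2.151
vertex -0.76 -2.609 2.51
vertex -0.122 -2.616 2.098
endloop
endfacet
facet normal -0.525 -0.272 -0.807
outer loop
vertex -1.316 -2.897 1.655
vertex -0.678 -2.904 1.242
vertex -0.905 -3.534 1.602
endloop
endfacet
facet normal -0.657 -0.473 0.587
outer loop
vertex -1.316 -2.897 1.655
vertex -0.905 -3.534 1.602
vertex -0.76 -2.609 2.51
endloop
endfacet
facet normal -0.657 -0.473 0.587
outer loop
vertex -0.76 -2.609 2.51
vertex -0.905 -3.534 1.602
vertex -0.349 -3.246 2.457
endloop
endfacet
facet normal 0.524 0.271 0.807
outer loop
vertex -0.76 -2.609 2.51
vertex -0.349 -3.246 2.457
vertex -0.122 -2.616 2.098
endloop
endfacet
facet normal -0.525 -0.272 -0.807
outer loop
vertex -0.905 -3.534 1.602
vertex -0.678 -2.904 1.242
vertex -0.267 -3.541 1.189
endloop
endfacet
facet normal 0.140 -0.962 0.233
outer loop
vertex -0.905 -3.534 1.602
vertex -0.267 -3.541 1.189
vertex -0.349 -3.246 2.457
endloop
endfacet
facet normal 0.140 -0.962 0.233
outer loop
vertex -0.349 -3.246 2.457
vertex -0.267 -3.541 1.189
vertex 0.289 -3.253 2.045
endloop
endfacet
facet normal 0.524 0.271 0.807
outer loop
vertex -0.349 -3.246 2.457
vertex 0.289 -3.253 2.045
vertex -0.122 -2.616 2.098
endloop
endfacet
facet normal -0.524 -0.271 -0.807
outer loop
vertex -0.267 -3.541 1.189
vertex -0.678 -2.904 1.242
vertex -0.04 -2.911 0.83
endloop
endfacet
facet normal 0.798 -0.489 -0.354
outer loop
vertex -0.267 -3.541 1.189
vertex -0.04 -2.911 0.83
vertex 0.289 -3.253 2.045
endloop
endfacet
facet normal 0.797 -0.489 -0.354
outer loop
vertex 0.289 -3.253 2.045
vertex -0.04 -2.911 0.83
vertex 0.516 -2.623 1.685
endloop
endfacet
facet normal 0.525 0.272 0.807
outer loop
vertex 0.289 -3.253 2.045
vertex 0.516 -2.623 1.685
vertex -0.122 -2.616 2.098
endloop
endfacet

endsolid


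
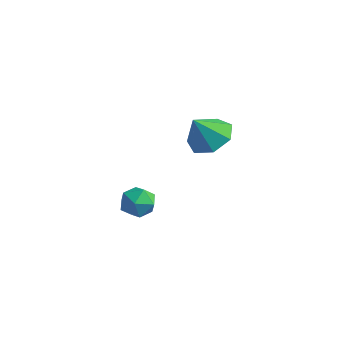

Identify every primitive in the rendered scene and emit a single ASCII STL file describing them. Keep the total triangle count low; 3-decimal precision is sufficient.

solid 
facet normal 0.193 0.505 -0.841
outer loop
vertex 0.31 3.098 1.691
vertex -0.418 3.746 1.913
vertex 0.55 3.788 2.16
endloop
endfacet
facet normal 0.681 -0.559 0.473
outer loop
vertex 0.31 3.098 1.691
vertex 0.55 3.788 2.16
vertex -0.682 3.054 3.067
endloop
endfacet
facet normal 0.193 0.505 -0.841
outer loop
vertex 0.55 3.788 2.16
vertex -0.418 3.746 1.913
vertex 0.061 4.446 2.443
endloop
endfacet
facet normal 0.565 0.067 0.822
outer loop
vertex 0.55 3.788 2.16
vertex 0.061 4.446 2.443
vertex -0.682 3.054 3.067
endloop
endfacet
facet normal 0.193 0.505 -0.841
outer loop
vertex 0.061 4.446 2.443
vertex -0.418 3.746 1.913
vertex -0.789 4.577 2.327
endloop
endfacet
facet normal -0.056 0.433 0.900
outer loop
vertex 0.061 4.446 2.443
vertex -0.789 4.577 2.327
vertex -0.682 3.054 3.067
endloop
endfacet
facet normal 0.192 0.505 -0.842
outer loop
vertex -0.789 4.577 2.327
vertex -0.418 3.746 1.913
vertex -1.36 4.082 1.9
endloop
endfacet
facet normal -0.714 0.265 0.648
outer loop
vertex -0.789 4.577 2.327
vertex -1.36 4.082 1.9
vertex -0.682 3.054 3.067
endloop
endfacet
facet normal 0.192 0.505 -0.842
outer loop
vertex -1.36 4.082 1.9
vertex -0.418 3.746 1.913
vertex -1.222 3.334 1.483
endloop
endfacet
facet normal -0.915 -0.312 0.257
outer loop
vertex -1.36 4.082 1.9
vertex -1.222 3.334 1.483
vertex -0.682 3.054 3.067
endloop
endfacet
facet normal 0.192 0.504 -0.842
outer loop
vertex -1.222 3.334 1.483
vertex -0.418 3.746 1.913
vertex -0.478 2.896 1.39
endloop
endfacet
facet normal -0.505 -0.863 0.020
outer loop
vertex -1.222 3.334 1.483
vertex -0.478 2.896 1.39
vertex -0.682 3.054 3.067
endloop
endfacet
facet normal 0.192 0.504 -0.842
outer loop
vertex -0.478 2.896 1.39
vertex -0.418 3.746 1.913
vertex 0.31 3.098 1.691
endloop
endfacet
facet normal 0.205 -0.972 0.116
outer loop
vertex -0.478 2.896 1.39
vertex 0.31 3.098 1.691
vertex -0.682 3.054 3.067
endloop
endfacet
facet normal 0.147 0.893 -0.426
outer loop
vertex -2.744 2.999 -3.184
vertex -3.537 3.2 -3.036
vertex -2.952 3.373 -2.471
endloop
endfacet
facet normal 0.748 0.652 -0.124
outer loop
vertex -2.744 2.999 -3.184
vertex -2.952 3.373 -2.471
vertex -2.406 2.747 -2.468
endloop
endfacet
facet normal 0.907 0.024 -0.420
outer loop
vertex -2.744 2.999 -3.184
vertex -2.406 2.747 -2.468
vertex -2.652 2.188 -3.031
endloop
endfacet
facet normal 0.405 -0.125 -0.906
outer loop
vertex -2.744 2.999 -3.184
vertex -2.652 2.188 -3.031
vertex -3.351 2.468 -3.382
endloop
endfacet
facet normal -0.065 0.413 -0.908
outer loop
vertex -2.744 2.999 -3.184
vertex -3.351 2.468 -3.382
vertex -3.537 3.2 -3.036
endloop
endfacet
facet normal 0.618 0.542 0.569
outer loop
vertex -2.406 2.747 -2.468
vertex -2.952 3.373 -2.471
vertex -2.989 2.792 -1.878
endloop
endfacet
facet normal -0.354 0.932 0.081
outer loop
vertex -2.952 3.373 -2.471
vertex -3.537 3.2 -3.036
vertex -3.688 3.072 -2.229
endloop
endfacet
facet normal -0.697 0.154 -0.700
outer loop
vertex -3.537 3.2 -3.036
vertex -3.351 2.468 -3.382
vertex -3.934 2.513 -2.792
endloop
endfacet
facet normal 0.063 -0.715 -0.696
outer loop
vertex -3.351 2.468 -3.382
vertex -2.652 2.188 -3.031
vertex -3.388 1.887 -2.789
endloop
endfacet
facet normal 0.876 -0.475 0.089
outer loop
vertex -2.652 2.188 -3.031
vertex -2.406 2.747 -2.468
vertex -2.803 2.06 -2.224
endloop
endfacet
facet normal -0.405 0.125 0.906
outer loop
vertex -3.596 2.261 -2.076
vertex -2.989 2.792 -1.878
vertex -3.688 3.072 -2.229
endloop
endfacet
facet normal -0.907 -0.024 0.420
outer loop
vertex -3.596 2.261 -2.076
vertex -3.688 3.072 -2.229
vertex -3.934 2.513 -2.792
endloop
endfacet
facet normal -0.748 -0.652 0.124
outer loop
vertex -3.596 2.261 -2.076
vertex -3.934 2.513 -2.792
vertex -3.388 1.887 -2.789
endloop
endfacet
facet normal -0.147 -0.893 0.426
outer loop
vertex -3.596 2.261 -2.076
vertex -3.388 1.887 -2.789
vertex -2.803 2.06 -2.224
endloop
endfacet
facet normal 0.065 -0.413 0.908
outer loop
vertex -3.596 2.261 -2.076
vertex -2.803 2.06 -2.224
vertex -2.989 2.792 -1.878
endloop
endfacet
facet normal -0.063 0.715 0.696
outer loop
vertex -3.688 3.072 -2.229
vertex -2.989 2.792 -1.878
vertex -2.952 3.373 -2.471
endloop
endfacet
facet normal -0.876 0.475 -0.089
outer loop
vertex -3.934 2.513 -2.792
vertex -3.688 3.072 -2.229
vertex -3.537 3.2 -3.036
endloop
endfacet
facet normal -0.618 -0.542 -0.569
outer loop
vertex -3.388 1.887 -2.789
vertex -3.934 2.513 -2.792
vertex -3.351 2.468 -3.382
endloop
endfacet
facet normal 0.354 -0.932 -0.081
outer loop
vertex -2.803 2.06 -2.224
vertex -3.388 1.887 -2.789
vertex -2.652 2.188 -3.031
endloop
endfacet
facet normal 0.697 -0.154 0.700
outer loop
vertex -2.989 2.792 -1.878
vertex -2.803 2.06 -2.224
vertex -2.406 2.747 -2.468
endloop
endfacet

endsolid


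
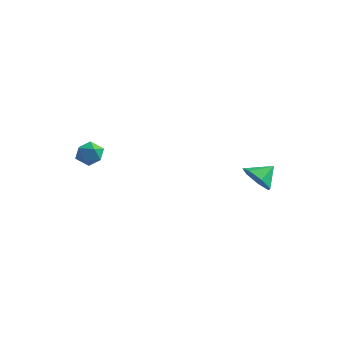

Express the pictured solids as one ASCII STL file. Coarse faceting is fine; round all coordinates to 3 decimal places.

solid 
facet normal -0.388 -0.718 -0.578
outer loop
vertex 3.149 3.288 -2.257
vertex 2.708 2.969 -1.565
vertex 2.451 3.577 -2.147
endloop
endfacet
facet normal 0.322 0.895 -0.309
outer loop
vertex 3.149 3.288 -2.257
vertex 2.451 3.577 -2.147
vertex 3.132 3.751 -0.935
endloop
endfacet
facet normal -0.388 -0.718 -0.578
outer loop
vertex 2.451 3.577 -2.147
vertex 2.708 2.969 -1.565
vertex 1.947 3.408 -1.599
endloop
endfacet
facet normal -0.292 0.956 0.027
outer loop
vertex 2.451 3.577 -2.147
vertex 1.947 3.408 -1.599
vertex 3.132 3.751 -0.935
endloop
endfacet
facet normal -0.388 -0.717 -0.579
outer loop
vertex 1.947 3.408 -1.599
vertex 2.708 2.969 -1.565
vertex 2.016 2.908 -1.026
endloop
endfacet
facet normal -0.513 0.615 0.598
outer loop
vertex 1.947 3.408 -1.599
vertex 2.016 2.908 -1.026
vertex 3.132 3.751 -0.935
endloop
endfacet
facet normal -0.388 -0.717 -0.579
outer loop
vertex 2.016 2.908 -1.026
vertex 2.708 2.969 -1.565
vertex 2.607 2.454 -0.859
endloop
endfacet
facet normal -0.177 0.129 0.976
outer loop
vertex 2.016 2.908 -1.026
vertex 2.607 2.454 -0.859
vertex 3.132 3.751 -0.935
endloop
endfacet
facet normal -0.388 -0.717 -0.579
outer loop
vertex 2.607 2.454 -0.859
vertex 2.708 2.969 -1.565
vertex 3.274 2.388 -1.224
endloop
endfacet
facet normal 0.465 -0.137 0.875
outer loop
vertex 2.607 2.454 -0.859
vertex 3.274 2.388 -1.224
vertex 3.132 3.751 -0.935
endloop
endfacet
facet normal -0.388 -0.717 -0.579
outer loop
vertex 3.274 2.388 -1.224
vertex 2.708 2.969 -1.565
vertex 3.516 2.759 -1.846
endloop
endfacet
facet normal 0.928 0.018 0.372
outer loop
vertex 3.274 2.388 -1.224
vertex 3.516 2.759 -1.846
vertex 3.132 3.751 -0.935
endloop
endfacet
facet normal -0.388 -0.718 -0.578
outer loop
vertex 3.516 2.759 -1.846
vertex 2.708 2.969 -1.565
vertex 3.149 3.288 -2.257
endloop
endfacet
facet normal 0.864 0.478 -0.156
outer loop
vertex 3.516 2.759 -1.846
vertex 3.149 3.288 -2.257
vertex 3.132 3.751 -0.935
endloop
endfacet
facet normal 0.335 0.940 -0.060
outer loop
vertex -2.945 -0.937 -0.143
vertex -3.4 -0.742 0.373
vertex -2.742 -0.966 0.542
endloop
endfacet
facet normal 0.849 0.475 -0.231
outer loop
vertex -2.945 -0.937 -0.143
vertex -2.742 -0.966 0.542
vertex -2.567 -1.496 0.095
endloop
endfacet
facet normal 0.617 0.084 -0.782
outer loop
vertex -2.945 -0.937 -0.143
vertex -2.567 -1.496 0.095
vertex -3.117 -1.6 -0.35
endloop
endfacet
facet normal -0.040 0.307 -0.951
outer loop
vertex -2.945 -0.937 -0.143
vertex -3.117 -1.6 -0.35
vertex -3.632 -1.134 -0.178
endloop
endfacet
facet normal -0.214 0.836 -0.505
outer loop
vertex -2.945 -0.937 -0.143
vertex -3.632 -1.134 -0.178
vertex -3.4 -0.742 0.373
endloop
endfacet
facet normal 0.945 0.039 0.324
outer loop
vertex -2.567 -1.496 0.095
vertex -2.742 -0.966 0.542
vertex -2.788 -1.646 0.758
endloop
endfacet
facet normal 0.115 0.790 0.602
outer loop
vertex -2.742 -0.966 0.542
vertex -3.4 -0.742 0.373
vertex -3.303 -1.18 0.93
endloop
endfacet
facet normal -0.774 0.623 -0.117
outer loop
vertex -3.4 -0.742 0.373
vertex -3.632 -1.134 -0.178
vertex -3.853 -1.284 0.485
endloop
endfacet
facet normal -0.491 -0.233 -0.839
outer loop
vertex -3.632 -1.134 -0.178
vertex -3.117 -1.6 -0.35
vertex -3.678 -1.814 0.038
endloop
endfacet
facet normal 0.571 -0.594 -0.567
outer loop
vertex -3.117 -1.6 -0.35
vertex -2.567 -1.496 0.095
vertex -3.02 -2.038 0.207
endloop
endfacet
facet normal 0.040 -0.307 0.951
outer loop
vertex -3.475 -1.843 0.723
vertex -2.788 -1.646 0.758
vertex -3.303 -1.18 0.93
endloop
endfacet
facet normal -0.617 -0.084 0.782
outer loop
vertex -3.475 -1.843 0.723
vertex -3.303 -1.18 0.93
vertex -3.853 -1.284 0.485
endloop
endfacet
facet normal -0.849 -0.475 0.231
outer loop
vertex -3.475 -1.843 0.723
vertex -3.853 -1.284 0.485
vertex -3.678 -1.814 0.038
endloop
endfacet
facet normal -0.335 -0.940 0.060
outer loop
vertex -3.475 -1.843 0.723
vertex -3.678 -1.814 0.038
vertex -3.02 -2.038 0.207
endloop
endfacet
facet normal 0.214 -0.836 0.505
outer loop
vertex -3.475 -1.843 0.723
vertex -3.02 -2.038 0.207
vertex -2.788 -1.646 0.758
endloop
endfacet
facet normal 0.491 0.233 0.839
outer loop
vertex -3.303 -1.18 0.93
vertex -2.788 -1.646 0.758
vertex -2.742 -0.966 0.542
endloop
endfacet
facet normal -0.571 0.594 0.567
outer loop
vertex -3.853 -1.284 0.485
vertex -3.303 -1.18 0.93
vertex -3.4 -0.742 0.373
endloop
endfacet
facet normal -0.945 -0.039 -0.324
outer loop
vertex -3.678 -1.814 0.038
vertex -3.853 -1.284 0.485
vertex -3.632 -1.134 -0.178
endloop
endfacet
facet normal -0.115 -0.790 -0.602
outer loop
vertex -3.02 -2.038 0.207
vertex -3.678 -1.814 0.038
vertex -3.117 -1.6 -0.35
endloop
endfacet
facet normal 0.774 -0.623 0.117
outer loop
vertex -2.788 -1.646 0.758
vertex -3.02 -2.038 0.207
vertex -2.567 -1.496 0.095
endloop
endfacet

endsolid


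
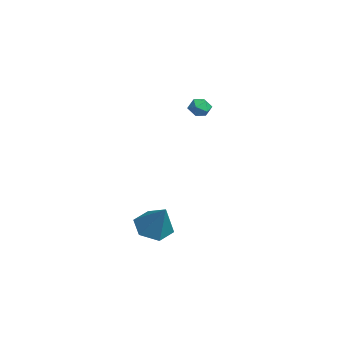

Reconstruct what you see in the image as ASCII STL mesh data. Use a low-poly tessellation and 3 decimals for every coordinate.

solid 
facet normal -0.574 -0.162 -0.803
outer loop
vertex 3.66 -3.346 -1.515
vertex 3.079 -2.467 -1.277
vertex 3.947 -2.384 -1.914
endloop
endfacet
facet normal 0.943 -0.320 -0.094
outer loop
vertex 3.66 -3.346 -1.515
vertex 3.947 -2.384 -1.914
vertex 4.261 -2.133 0.377
endloop
endfacet
facet normal -0.574 -0.161 -0.803
outer loop
vertex 3.947 -2.384 -1.914
vertex 3.079 -2.467 -1.277
vertex 3.367 -1.505 -1.676
endloop
endfacet
facet normal 0.800 0.575 -0.173
outer loop
vertex 3.947 -2.384 -1.914
vertex 3.367 -1.505 -1.676
vertex 4.261 -2.133 0.377
endloop
endfacet
facet normal -0.573 -0.161 -0.803
outer loop
vertex 3.367 -1.505 -1.676
vertex 3.079 -2.467 -1.277
vertex 2.498 -1.588 -1.039
endloop
endfacet
facet normal 0.094 0.963 0.254
outer loop
vertex 3.367 -1.505 -1.676
vertex 2.498 -1.588 -1.039
vertex 4.261 -2.133 0.377
endloop
endfacet
facet normal -0.574 -0.162 -0.803
outer loop
vertex 2.498 -1.588 -1.039
vertex 3.079 -2.467 -1.277
vertex 2.211 -2.549 -0.64
endloop
endfacet
facet normal -0.468 0.454 0.758
outer loop
vertex 2.498 -1.588 -1.039
vertex 2.211 -2.549 -0.64
vertex 4.261 -2.133 0.377
endloop
endfacet
facet normal -0.574 -0.162 -0.803
outer loop
vertex 2.211 -2.549 -0.64
vertex 3.079 -2.467 -1.277
vertex 2.792 -3.428 -0.878
endloop
endfacet
facet normal -0.325 -0.441 0.836
outer loop
vertex 2.211 -2.549 -0.64
vertex 2.792 -3.428 -0.878
vertex 4.261 -2.133 0.377
endloop
endfacet
facet normal -0.574 -0.162 -0.803
outer loop
vertex 2.792 -3.428 -0.878
vertex 3.079 -2.467 -1.277
vertex 3.66 -3.346 -1.515
endloop
endfacet
facet normal 0.380 -0.829 0.411
outer loop
vertex 2.792 -3.428 -0.878
vertex 3.66 -3.346 -1.515
vertex 4.261 -2.133 0.377
endloop
endfacet
facet normal -0.526 0.841 0.126
outer loop
vertex -4.193 2.0 3.698
vertex -4.065 1.976 4.391
vertex -3.622 2.317 3.963
endloop
endfacet
facet normal -0.219 0.827 -0.518
outer loop
vertex -4.193 2.0 3.698
vertex -3.622 2.317 3.963
vertex -3.576 1.953 3.362
endloop
endfacet
facet normal -0.449 0.244 -0.859
outer loop
vertex -4.193 2.0 3.698
vertex -3.576 1.953 3.362
vertex -3.99 1.387 3.418
endloop
endfacet
facet normal -0.899 -0.103 -0.426
outer loop
vertex -4.193 2.0 3.698
vertex -3.99 1.387 3.418
vertex -4.293 1.4 4.054
endloop
endfacet
facet normal -0.946 0.267 0.184
outer loop
vertex -4.193 2.0 3.698
vertex -4.293 1.4 4.054
vertex -4.065 1.976 4.391
endloop
endfacet
facet normal 0.484 0.764 -0.426
outer loop
vertex -3.576 1.953 3.362
vertex -3.622 2.317 3.963
vertex -3.067 1.9 3.846
endloop
endfacet
facet normal -0.009 0.787 0.617
outer loop
vertex -3.622 2.317 3.963
vertex -4.065 1.976 4.391
vertex -3.37 1.913 4.482
endloop
endfacet
facet normal -0.690 -0.142 0.710
outer loop
vertex -4.065 1.976 4.391
vertex -4.293 1.4 4.054
vertex -3.784 1.347 4.538
endloop
endfacet
facet normal -0.614 -0.739 -0.277
outer loop
vertex -4.293 1.4 4.054
vertex -3.99 1.387 3.418
vertex -3.738 0.983 3.937
endloop
endfacet
facet normal 0.112 -0.179 -0.978
outer loop
vertex -3.99 1.387 3.418
vertex -3.576 1.953 3.362
vertex -3.295 1.324 3.509
endloop
endfacet
facet normal 0.899 0.103 0.426
outer loop
vertex -3.167 1.3 4.202
vertex -3.067 1.9 3.846
vertex -3.37 1.913 4.482
endloop
endfacet
facet normal 0.449 -0.244 0.859
outer loop
vertex -3.167 1.3 4.202
vertex -3.37 1.913 4.482
vertex -3.784 1.347 4.538
endloop
endfacet
facet normal 0.219 -0.827 0.518
outer loop
vertex -3.167 1.3 4.202
vertex -3.784 1.347 4.538
vertex -3.738 0.983 3.937
endloop
endfacet
facet normal 0.526 -0.841 -0.126
outer loop
vertex -3.167 1.3 4.202
vertex -3.738 0.983 3.937
vertex -3.295 1.324 3.509
endloop
endfacet
facet normal 0.946 -0.267 -0.184
outer loop
vertex -3.167 1.3 4.202
vertex -3.295 1.324 3.509
vertex -3.067 1.9 3.846
endloop
endfacet
facet normal 0.614 0.739 0.277
outer loop
vertex -3.37 1.913 4.482
vertex -3.067 1.9 3.846
vertex -3.622 2.317 3.963
endloop
endfacet
facet normal -0.112 0.179 0.978
outer loop
vertex -3.784 1.347 4.538
vertex -3.37 1.913 4.482
vertex -4.065 1.976 4.391
endloop
endfacet
facet normal -0.484 -0.764 0.426
outer loop
vertex -3.738 0.983 3.937
vertex -3.784 1.347 4.538
vertex -4.293 1.4 4.054
endloop
endfacet
facet normal 0.009 -0.787 -0.617
outer loop
vertex -3.295 1.324 3.509
vertex -3.738 0.983 3.937
vertex -3.99 1.387 3.418
endloop
endfacet
facet normal 0.690 0.142 -0.710
outer loop
vertex -3.067 1.9 3.846
vertex -3.295 1.324 3.509
vertex -3.576 1.953 3.362
endloop
endfacet

endsolid


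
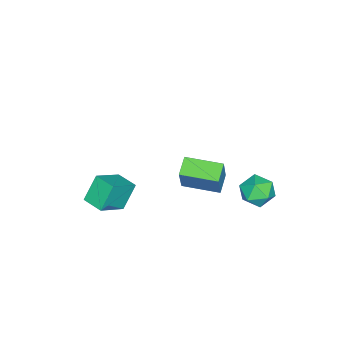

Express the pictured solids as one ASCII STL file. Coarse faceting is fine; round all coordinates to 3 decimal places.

solid 
facet normal -0.904 -0.153 0.399
outer loop
vertex 2.1 1.151 3.893
vertex 1.767 2.96 3.832
vertex 1.453 0.981 2.363
endloop
endfacet
facet normal 0.181 -0.983 0.033
outer loop
vertex 2.393 1.14 1.948
vertex 2.1 1.151 3.893
vertex 1.453 0.981 2.363
endloop
endfacet
facet normal -0.904 -0.153 0.399
outer loop
vertex 1.453 0.981 2.363
vertex 1.767 2.96 3.832
vertex 1.12 2.789 2.302
endloop
endfacet
facet normal -0.387 -0.102 -0.916
outer loop
vertex 1.12 2.789 2.302
vertex 2.393 1.14 1.948
vertex 1.453 0.981 2.363
endloop
endfacet
facet normal 0.387 0.102 0.916
outer loop
vertex 2.1 1.151 3.893
vertex 2.707 3.119 3.417
vertex 1.767 2.96 3.832
endloop
endfacet
facet normal 0.182 -0.983 0.033
outer loop
vertex 3.04 1.311 3.478
vertex 2.1 1.151 3.893
vertex 2.393 1.14 1.948
endloop
endfacet
facet normal 0.387 0.102 0.916
outer loop
vertex 3.04 1.311 3.478
vertex 2.707 3.119 3.417
vertex 2.1 1.151 3.893
endloop
endfacet
facet normal -0.181 0.983 -0.033
outer loop
vertex 1.767 2.96 3.832
vertex 2.707 3.119 3.417
vertex 1.12 2.789 2.302
endloop
endfacet
facet normal -0.387 -0.102 -0.916
outer loop
vertex 2.06 2.949 1.887
vertex 2.393 1.14 1.948
vertex 1.12 2.789 2.302
endloop
endfacet
facet normal -0.182 0.983 -0.032
outer loop
vertex 1.12 2.789 2.302
vertex 2.707 3.119 3.417
vertex 2.06 2.949 1.887
endloop
endfacet
facet normal 0.904 0.153 -0.399
outer loop
vertex 2.06 2.949 1.887
vertex 3.04 1.311 3.478
vertex 2.393 1.14 1.948
endloop
endfacet
facet normal 0.904 0.153 -0.399
outer loop
vertex 2.707 3.119 3.417
vertex 3.04 1.311 3.478
vertex 2.06 2.949 1.887
endloop
endfacet
facet normal -0.870 -0.451 0.202
outer loop
vertex -4.421 2.694 -3.333
vertex -3.99 1.786 -3.505
vertex -3.98 2.186 -2.567
endloop
endfacet
facet normal -0.807 0.157 0.569
outer loop
vertex -4.421 2.694 -3.333
vertex -3.98 2.186 -2.567
vertex -3.846 3.193 -2.654
endloop
endfacet
facet normal -0.718 0.689 0.101
outer loop
vertex -4.421 2.694 -3.333
vertex -3.846 3.193 -2.654
vertex -3.772 3.416 -3.647
endloop
endfacet
facet normal -0.724 0.410 -0.555
outer loop
vertex -4.421 2.694 -3.333
vertex -3.772 3.416 -3.647
vertex -3.861 2.547 -4.173
endloop
endfacet
facet normal -0.818 -0.295 -0.494
outer loop
vertex -4.421 2.694 -3.333
vertex -3.861 2.547 -4.173
vertex -3.99 1.786 -3.505
endloop
endfacet
facet normal -0.218 0.113 0.969
outer loop
vertex -3.846 3.193 -2.654
vertex -3.98 2.186 -2.567
vertex -3.059 2.593 -2.407
endloop
endfacet
facet normal -0.319 -0.871 0.375
outer loop
vertex -3.98 2.186 -2.567
vertex -3.99 1.786 -3.505
vertex -3.148 1.724 -2.933
endloop
endfacet
facet normal -0.236 -0.618 -0.750
outer loop
vertex -3.99 1.786 -3.505
vertex -3.861 2.547 -4.173
vertex -3.074 1.947 -3.926
endloop
endfacet
facet normal -0.083 0.522 -0.849
outer loop
vertex -3.861 2.547 -4.173
vertex -3.772 3.416 -3.647
vertex -2.94 2.954 -4.013
endloop
endfacet
facet normal -0.073 0.974 0.213
outer loop
vertex -3.772 3.416 -3.647
vertex -3.846 3.193 -2.654
vertex -2.93 3.354 -3.075
endloop
endfacet
facet normal 0.724 -0.410 0.555
outer loop
vertex -2.499 2.446 -3.247
vertex -3.059 2.593 -2.407
vertex -3.148 1.724 -2.933
endloop
endfacet
facet normal 0.718 -0.689 -0.101
outer loop
vertex -2.499 2.446 -3.247
vertex -3.148 1.724 -2.933
vertex -3.074 1.947 -3.926
endloop
endfacet
facet normal 0.807 -0.157 -0.569
outer loop
vertex -2.499 2.446 -3.247
vertex -3.074 1.947 -3.926
vertex -2.94 2.954 -4.013
endloop
endfacet
facet normal 0.870 0.451 -0.202
outer loop
vertex -2.499 2.446 -3.247
vertex -2.94 2.954 -4.013
vertex -2.93 3.354 -3.075
endloop
endfacet
facet normal 0.818 0.295 0.494
outer loop
vertex -2.499 2.446 -3.247
vertex -2.93 3.354 -3.075
vertex -3.059 2.593 -2.407
endloop
endfacet
facet normal 0.083 -0.522 0.849
outer loop
vertex -3.148 1.724 -2.933
vertex -3.059 2.593 -2.407
vertex -3.98 2.186 -2.567
endloop
endfacet
facet normal 0.073 -0.974 -0.213
outer loop
vertex -3.074 1.947 -3.926
vertex -3.148 1.724 -2.933
vertex -3.99 1.786 -3.505
endloop
endfacet
facet normal 0.218 -0.113 -0.969
outer loop
vertex -2.94 2.954 -4.013
vertex -3.074 1.947 -3.926
vertex -3.861 2.547 -4.173
endloop
endfacet
facet normal 0.319 0.871 -0.375
outer loop
vertex -2.93 3.354 -3.075
vertex -2.94 2.954 -4.013
vertex -3.772 3.416 -3.647
endloop
endfacet
facet normal 0.236 0.618 0.750
outer loop
vertex -3.059 2.593 -2.407
vertex -2.93 3.354 -3.075
vertex -3.846 3.193 -2.654
endloop
endfacet
facet normal -0.512 0.187 0.838
outer loop
vertex 0.565 -4.265 -1.285
vertex 0.979 -3.128 -1.285
vertex -0.829 -3.758 -2.25
endloop
endfacet
facet normal -0.342 -0.940 -0.000
outer loop
vertex -0.019 -4.052 -3.575
vertex 0.565 -4.265 -1.285
vertex -0.829 -3.758 -2.25
endloop
endfacet
facet normal -0.512 0.186 0.838
outer loop
vertex -0.829 -3.758 -2.25
vertex 0.979 -3.128 -1.285
vertex -0.415 -2.62 -2.25
endloop
endfacet
facet normal -0.788 0.287 -0.545
outer loop
vertex -0.415 -2.62 -2.25
vertex -0.019 -4.052 -3.575
vertex -0.829 -3.758 -2.25
endloop
endfacet
facet normal 0.788 -0.287 0.545
outer loop
vertex 0.565 -4.265 -1.285
vertex 1.789 -3.422 -2.61
vertex 0.979 -3.128 -1.285
endloop
endfacet
facet normal -0.342 -0.940 -0.000
outer loop
vertex 1.375 -4.56 -2.61
vertex 0.565 -4.265 -1.285
vertex -0.019 -4.052 -3.575
endloop
endfacet
facet normal 0.788 -0.287 0.545
outer loop
vertex 1.375 -4.56 -2.61
vertex 1.789 -3.422 -2.61
vertex 0.565 -4.265 -1.285
endloop
endfacet
facet normal 0.342 0.940 0.001
outer loop
vertex 0.979 -3.128 -1.285
vertex 1.789 -3.422 -2.61
vertex -0.415 -2.62 -2.25
endloop
endfacet
facet normal -0.788 0.287 -0.545
outer loop
vertex 0.395 -2.915 -3.575
vertex -0.019 -4.052 -3.575
vertex -0.415 -2.62 -2.25
endloop
endfacet
facet normal 0.342 0.940 -0.000
outer loop
vertex -0.415 -2.62 -2.25
vertex 1.789 -3.422 -2.61
vertex 0.395 -2.915 -3.575
endloop
endfacet
facet normal 0.512 -0.187 -0.838
outer loop
vertex 0.395 -2.915 -3.575
vertex 1.375 -4.56 -2.61
vertex -0.019 -4.052 -3.575
endloop
endfacet
facet normal 0.512 -0.186 -0.838
outer loop
vertex 1.789 -3.422 -2.61
vertex 1.375 -4.56 -2.61
vertex 0.395 -2.915 -3.575
endloop
endfacet

endsolid


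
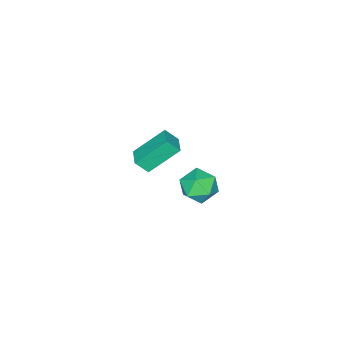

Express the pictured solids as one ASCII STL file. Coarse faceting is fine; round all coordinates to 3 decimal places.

solid 
facet normal 0.126 0.663 0.738
outer loop
vertex 3.497 4.114 1.156
vertex 2.809 3.847 1.514
vertex 3.529 3.502 1.701
endloop
endfacet
facet normal 0.755 0.458 0.470
outer loop
vertex 3.497 4.114 1.156
vertex 3.529 3.502 1.701
vertex 3.978 3.465 1.016
endloop
endfacet
facet normal 0.758 0.611 -0.228
outer loop
vertex 3.497 4.114 1.156
vertex 3.978 3.465 1.016
vertex 3.535 3.787 0.405
endloop
endfacet
facet normal 0.131 0.911 -0.390
outer loop
vertex 3.497 4.114 1.156
vertex 3.535 3.787 0.405
vertex 2.813 4.023 0.713
endloop
endfacet
facet normal -0.259 0.944 0.206
outer loop
vertex 3.497 4.114 1.156
vertex 2.813 4.023 0.713
vertex 2.809 3.847 1.514
endloop
endfacet
facet normal 0.803 -0.251 0.540
outer loop
vertex 3.978 3.465 1.016
vertex 3.529 3.502 1.701
vertex 3.587 2.797 1.287
endloop
endfacet
facet normal -0.213 0.082 0.973
outer loop
vertex 3.529 3.502 1.701
vertex 2.809 3.847 1.514
vertex 2.865 3.033 1.595
endloop
endfacet
facet normal -0.837 0.536 0.114
outer loop
vertex 2.809 3.847 1.514
vertex 2.813 4.023 0.713
vertex 2.422 3.355 0.984
endloop
endfacet
facet normal -0.205 0.483 -0.851
outer loop
vertex 2.813 4.023 0.713
vertex 3.535 3.787 0.405
vertex 2.871 3.318 0.299
endloop
endfacet
facet normal 0.809 -0.003 -0.588
outer loop
vertex 3.535 3.787 0.405
vertex 3.978 3.465 1.016
vertex 3.591 2.973 0.486
endloop
endfacet
facet normal -0.131 -0.911 0.390
outer loop
vertex 2.903 2.706 0.844
vertex 3.587 2.797 1.287
vertex 2.865 3.033 1.595
endloop
endfacet
facet normal -0.758 -0.611 0.228
outer loop
vertex 2.903 2.706 0.844
vertex 2.865 3.033 1.595
vertex 2.422 3.355 0.984
endloop
endfacet
facet normal -0.755 -0.458 -0.470
outer loop
vertex 2.903 2.706 0.844
vertex 2.422 3.355 0.984
vertex 2.871 3.318 0.299
endloop
endfacet
facet normal -0.126 -0.663 -0.738
outer loop
vertex 2.903 2.706 0.844
vertex 2.871 3.318 0.299
vertex 3.591 2.973 0.486
endloop
endfacet
facet normal 0.259 -0.944 -0.206
outer loop
vertex 2.903 2.706 0.844
vertex 3.591 2.973 0.486
vertex 3.587 2.797 1.287
endloop
endfacet
facet normal 0.205 -0.483 0.851
outer loop
vertex 2.865 3.033 1.595
vertex 3.587 2.797 1.287
vertex 3.529 3.502 1.701
endloop
endfacet
facet normal -0.809 0.003 0.588
outer loop
vertex 2.422 3.355 0.984
vertex 2.865 3.033 1.595
vertex 2.809 3.847 1.514
endloop
endfacet
facet normal -0.803 0.251 -0.540
outer loop
vertex 2.871 3.318 0.299
vertex 2.422 3.355 0.984
vertex 2.813 4.023 0.713
endloop
endfacet
facet normal 0.213 -0.082 -0.973
outer loop
vertex 3.591 2.973 0.486
vertex 2.871 3.318 0.299
vertex 3.535 3.787 0.405
endloop
endfacet
facet normal 0.837 -0.536 -0.114
outer loop
vertex 3.587 2.797 1.287
vertex 3.591 2.973 0.486
vertex 3.978 3.465 1.016
endloop
endfacet
facet normal -0.721 -0.680 -0.131
outer loop
vertex -0.003 -2.377 -3.121
vertex -1.015 -1.531 -1.94
vertex -0.32 -1.927 -3.715
endloop
endfacet
facet normal 0.571 -0.478 -0.667
outer loop
vertex 0.315 -1.329 -3.6
vertex -0.003 -2.377 -3.121
vertex -0.32 -1.927 -3.715
endloop
endfacet
facet normal -0.721 -0.680 -0.131
outer loop
vertex -0.32 -1.927 -3.715
vertex -1.015 -1.531 -1.94
vertex -1.332 -1.081 -2.534
endloop
endfacet
facet normal -0.391 0.556 -0.733
outer loop
vertex -1.332 -1.081 -2.534
vertex 0.315 -1.329 -3.6
vertex -0.32 -1.927 -3.715
endloop
endfacet
facet normal 0.391 -0.556 0.733
outer loop
vertex -0.003 -2.377 -3.121
vertex -0.38 -0.933 -1.825
vertex -1.015 -1.531 -1.94
endloop
endfacet
facet normal 0.571 -0.478 -0.667
outer loop
vertex 0.632 -1.779 -3.006
vertex -0.003 -2.377 -3.121
vertex 0.315 -1.329 -3.6
endloop
endfacet
facet normal 0.391 -0.556 0.733
outer loop
vertex 0.632 -1.779 -3.006
vertex -0.38 -0.933 -1.825
vertex -0.003 -2.377 -3.121
endloop
endfacet
facet normal -0.571 0.478 0.667
outer loop
vertex -1.015 -1.531 -1.94
vertex -0.38 -0.933 -1.825
vertex -1.332 -1.081 -2.534
endloop
endfacet
facet normal -0.391 0.556 -0.733
outer loop
vertex -0.697 -0.483 -2.419
vertex 0.315 -1.329 -3.6
vertex -1.332 -1.081 -2.534
endloop
endfacet
facet normal -0.571 0.478 0.667
outer loop
vertex -1.332 -1.081 -2.534
vertex -0.38 -0.933 -1.825
vertex -0.697 -0.483 -2.419
endloop
endfacet
facet normal 0.721 0.680 0.131
outer loop
vertex -0.697 -0.483 -2.419
vertex 0.632 -1.779 -3.006
vertex 0.315 -1.329 -3.6
endloop
endfacet
facet normal 0.721 0.680 0.131
outer loop
vertex -0.38 -0.933 -1.825
vertex 0.632 -1.779 -3.006
vertex -0.697 -0.483 -2.419
endloop
endfacet

endsolid


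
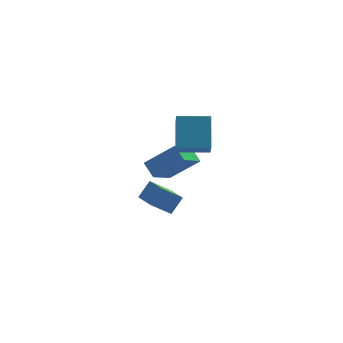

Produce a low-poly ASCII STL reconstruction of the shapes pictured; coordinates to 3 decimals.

solid 
facet normal -0.993 0.115 0.012
outer loop
vertex 0.692 -3.602 3.784
vertex 0.861 -2.284 5.128
vertex 0.81 -2.463 2.652
endloop
endfacet
facet normal -0.089 -0.697 -0.711
outer loop
vertex 2.479 -2.656 2.632
vertex 0.692 -3.602 3.784
vertex 0.81 -2.463 2.652
endloop
endfacet
facet normal -0.993 0.115 0.012
outer loop
vertex 0.81 -2.463 2.652
vertex 0.861 -2.284 5.128
vertex 0.979 -1.145 3.996
endloop
endfacet
facet normal 0.073 0.707 -0.703
outer loop
vertex 0.979 -1.145 3.996
vertex 2.479 -2.656 2.632
vertex 0.81 -2.463 2.652
endloop
endfacet
facet normal -0.073 -0.707 0.703
outer loop
vertex 0.692 -3.602 3.784
vertex 2.53 -2.477 5.108
vertex 0.861 -2.284 5.128
endloop
endfacet
facet normal -0.089 -0.697 -0.711
outer loop
vertex 2.361 -3.795 3.764
vertex 0.692 -3.602 3.784
vertex 2.479 -2.656 2.632
endloop
endfacet
facet normal -0.073 -0.707 0.703
outer loop
vertex 2.361 -3.795 3.764
vertex 2.53 -2.477 5.108
vertex 0.692 -3.602 3.784
endloop
endfacet
facet normal 0.089 0.697 0.711
outer loop
vertex 0.861 -2.284 5.128
vertex 2.53 -2.477 5.108
vertex 0.979 -1.145 3.996
endloop
endfacet
facet normal 0.073 0.707 -0.703
outer loop
vertex 2.648 -1.338 3.976
vertex 2.479 -2.656 2.632
vertex 0.979 -1.145 3.996
endloop
endfacet
facet normal 0.089 0.697 0.711
outer loop
vertex 0.979 -1.145 3.996
vertex 2.53 -2.477 5.108
vertex 2.648 -1.338 3.976
endloop
endfacet
facet normal 0.993 -0.115 -0.012
outer loop
vertex 2.648 -1.338 3.976
vertex 2.361 -3.795 3.764
vertex 2.479 -2.656 2.632
endloop
endfacet
facet normal 0.993 -0.115 -0.012
outer loop
vertex 2.53 -2.477 5.108
vertex 2.361 -3.795 3.764
vertex 2.648 -1.338 3.976
endloop
endfacet
facet normal -0.795 -0.016 0.607
outer loop
vertex 0.282 -1.111 -0.956
vertex -0.151 0.446 -1.482
vertex -0.346 -1.568 -1.791
endloop
endfacet
facet normal 0.255 -0.916 0.309
outer loop
vertex 0.711 -1.546 -2.598
vertex 0.282 -1.111 -0.956
vertex -0.346 -1.568 -1.791
endloop
endfacet
facet normal -0.795 -0.016 0.607
outer loop
vertex -0.346 -1.568 -1.791
vertex -0.151 0.446 -1.482
vertex -0.779 -0.01 -2.317
endloop
endfacet
facet normal -0.551 -0.400 -0.732
outer loop
vertex -0.779 -0.01 -2.317
vertex 0.711 -1.546 -2.598
vertex -0.346 -1.568 -1.791
endloop
endfacet
facet normal 0.551 0.401 0.732
outer loop
vertex 0.282 -1.111 -0.956
vertex 0.906 0.468 -2.289
vertex -0.151 0.446 -1.482
endloop
endfacet
facet normal 0.254 -0.916 0.309
outer loop
vertex 1.339 -1.09 -1.763
vertex 0.282 -1.111 -0.956
vertex 0.711 -1.546 -2.598
endloop
endfacet
facet normal 0.551 0.400 0.732
outer loop
vertex 1.339 -1.09 -1.763
vertex 0.906 0.468 -2.289
vertex 0.282 -1.111 -0.956
endloop
endfacet
facet normal -0.255 0.916 -0.309
outer loop
vertex -0.151 0.446 -1.482
vertex 0.906 0.468 -2.289
vertex -0.779 -0.01 -2.317
endloop
endfacet
facet normal -0.551 -0.401 -0.732
outer loop
vertex 0.278 0.011 -3.124
vertex 0.711 -1.546 -2.598
vertex -0.779 -0.01 -2.317
endloop
endfacet
facet normal -0.255 0.916 -0.310
outer loop
vertex -0.779 -0.01 -2.317
vertex 0.906 0.468 -2.289
vertex 0.278 0.011 -3.124
endloop
endfacet
facet normal 0.795 0.016 -0.607
outer loop
vertex 0.278 0.011 -3.124
vertex 1.339 -1.09 -1.763
vertex 0.711 -1.546 -2.598
endloop
endfacet
facet normal 0.795 0.016 -0.607
outer loop
vertex 0.906 0.468 -2.289
vertex 1.339 -1.09 -1.763
vertex 0.278 0.011 -3.124
endloop
endfacet
facet normal -0.521 -0.658 0.544
outer loop
vertex 0.93 -1.111 2.167
vertex -0.578 -0.943 0.926
vertex 1.304 -1.867 1.611
endloop
endfacet
facet normal 0.769 -0.085 0.633
outer loop
vertex 2.278 -0.637 0.594
vertex 0.93 -1.111 2.167
vertex 1.304 -1.867 1.611
endloop
endfacet
facet normal -0.521 -0.658 0.544
outer loop
vertex 1.304 -1.867 1.611
vertex -0.578 -0.943 0.926
vertex -0.204 -1.699 0.37
endloop
endfacet
facet normal 0.370 -0.748 -0.551
outer loop
vertex -0.204 -1.699 0.37
vertex 2.278 -0.637 0.594
vertex 1.304 -1.867 1.611
endloop
endfacet
facet normal -0.370 0.748 0.551
outer loop
vertex 0.93 -1.111 2.167
vertex 0.396 0.287 -0.091
vertex -0.578 -0.943 0.926
endloop
endfacet
facet normal 0.769 -0.085 0.633
outer loop
vertex 1.904 0.119 1.15
vertex 0.93 -1.111 2.167
vertex 2.278 -0.637 0.594
endloop
endfacet
facet normal -0.370 0.748 0.551
outer loop
vertex 1.904 0.119 1.15
vertex 0.396 0.287 -0.091
vertex 0.93 -1.111 2.167
endloop
endfacet
facet normal -0.769 0.085 -0.633
outer loop
vertex -0.578 -0.943 0.926
vertex 0.396 0.287 -0.091
vertex -0.204 -1.699 0.37
endloop
endfacet
facet normal 0.370 -0.748 -0.551
outer loop
vertex 0.77 -0.469 -0.647
vertex 2.278 -0.637 0.594
vertex -0.204 -1.699 0.37
endloop
endfacet
facet normal -0.769 0.085 -0.633
outer loop
vertex -0.204 -1.699 0.37
vertex 0.396 0.287 -0.091
vertex 0.77 -0.469 -0.647
endloop
endfacet
facet normal 0.521 0.658 -0.544
outer loop
vertex 0.77 -0.469 -0.647
vertex 1.904 0.119 1.15
vertex 2.278 -0.637 0.594
endloop
endfacet
facet normal 0.521 0.658 -0.544
outer loop
vertex 0.396 0.287 -0.091
vertex 1.904 0.119 1.15
vertex 0.77 -0.469 -0.647
endloop
endfacet

endsolid
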